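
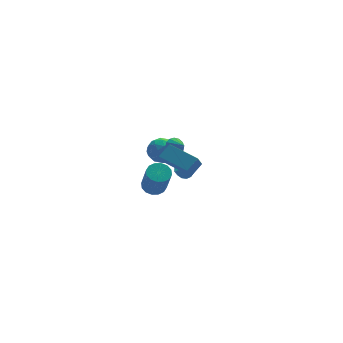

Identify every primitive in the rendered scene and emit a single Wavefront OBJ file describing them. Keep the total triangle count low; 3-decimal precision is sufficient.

v -2.048 -0.481 2.124
v -1.436 -0.361 1.94
v -1.732 -1.279 2.656
v -1.477 -0.187 2.225
v -1.671 -0.092 2.484
v -1.965 -0.101 2.645
v -2.282 -0.212 2.668
v -2.537 -0.394 2.544
v -2.66 -0.6 2.308
v -2.619 -0.774 2.023
v -2.425 -0.869 1.765
v -2.131 -0.86 1.603
v -1.814 -0.75 1.581
v -1.559 -0.567 1.704
v 0.047 4.104 -3.257
v 0.424 3.885 -2.646
v -0.767 3.576 -2.943
v 0.249 4.216 -2.543
v 0.02 4.517 -2.631
v -0.201 4.707 -2.887
v -0.356 4.736 -3.242
v -0.403 4.595 -3.601
v -0.329 4.323 -3.867
v -0.155 3.992 -3.97
v 0.074 3.691 -3.882
v 0.296 3.5 -3.626
v 0.451 3.472 -3.272
v 0.498 3.613 -2.913
v -2.408 -4.589 2.306
v -2.847 -5.151 3.207
v -3.561 -2.999 2.735
v -4 -3.561 3.637
v -1.64 -4.199 2.923
v -2.079 -4.761 3.825
v -2.793 -2.609 3.353
v -3.232 -3.171 4.254
v -3.478 -0.945 -0.655
v -2.791 -1.229 -0.812
v -2.815 -2.299 1.018
v -3.502 -2.015 1.175
v -2.721 -0.895 -0.616
v -2.745 -1.965 1.214
v -2.853 -0.575 -0.431
v -2.878 -1.645 1.4
v -3.153 -0.354 -0.305
v -3.178 -1.423 1.525
v -3.541 -0.291 -0.274
v -3.565 -1.361 1.557
v -3.911 -0.403 -0.344
v -3.935 -1.473 1.486
v -4.165 -0.661 -0.498
v -4.189 -1.731 1.332
v -4.235 -0.995 -0.694
v -4.259 -2.065 1.136
v -4.102 -1.315 -0.88
v -4.127 -2.385 0.951
v -3.802 -1.537 -1.005
v -3.827 -2.606 0.825
v -3.415 -1.599 -1.037
v -3.439 -2.669 0.794
v -3.045 -1.487 -0.966
v -3.069 -2.557 0.864
v -2.946 2.212 0.173
v -2.355 3.004 0.167
v -1.665 1.256 0.113
v -1.074 2.048 0.107
v -1.588 1.821 0.921
v -2.379 2.411 0.957
v -1.641 1.849 -0.677
v -2.432 2.439 -0.641
v -1.548 2.78 -0.359
v -1.516 2.762 0.629
v -2.504 1.498 -0.349
v -2.472 1.48 0.639
v -2.763 2.692 0.175
v -1.257 1.568 0.105
v -1.559 1.435 0.583
v -1.212 1.9 0.58
v -2.777 2.343 0.64
v -2.43 2.809 0.636
v -1.979 2.114 1.079
v -1.59 1.451 -0.356
v -1.243 1.917 -0.36
v -2.808 2.36 -0.3
v -2.461 2.825 -0.303
v -2.041 2.146 -0.799
v -1.941 3.026 -0.137
v -1.189 2.464 -0.172
v -1.522 2.346 -0.634
v -1.987 2.694 -0.612
v -1.922 3.015 0.443
v -1.169 2.454 0.408
v -1.471 2.32 0.886
v -1.936 2.667 0.908
v -1.448 2.884 0.134
v -2.851 1.806 -0.128
v -2.098 1.245 -0.163
v -2.084 1.593 -0.628
v -2.549 1.94 -0.606
v -2.831 1.796 0.452
v -2.079 1.234 0.417
v -2.033 1.566 0.892
v -2.498 1.914 0.914
v -2.572 1.376 0.146
f 2 1 4
f 2 4 3
f 4 1 5
f 4 5 3
f 5 1 6
f 5 6 3
f 6 1 7
f 6 7 3
f 7 1 8
f 7 8 3
f 8 1 9
f 8 9 3
f 9 1 10
f 9 10 3
f 10 1 11
f 10 11 3
f 11 1 12
f 11 12 3
f 12 1 13
f 12 13 3
f 13 1 14
f 13 14 3
f 14 1 2
f 14 2 3
f 16 15 18
f 16 18 17
f 18 15 19
f 18 19 17
f 19 15 20
f 19 20 17
f 20 15 21
f 20 21 17
f 21 15 22
f 21 22 17
f 22 15 23
f 22 23 17
f 23 15 24
f 23 24 17
f 24 15 25
f 24 25 17
f 25 15 26
f 25 26 17
f 26 15 27
f 26 27 17
f 27 15 28
f 27 28 17
f 28 15 16
f 28 16 17
f 30 32 29
f 33 30 29
f 29 32 31
f 31 33 29
f 30 36 32
f 34 30 33
f 34 36 30
f 32 36 31
f 35 33 31
f 31 36 35
f 35 34 33
f 36 34 35
f 38 37 41
f 38 41 39
f 39 41 42
f 39 42 40
f 41 37 43
f 41 43 42
f 42 43 44
f 42 44 40
f 43 37 45
f 43 45 44
f 44 45 46
f 44 46 40
f 45 37 47
f 45 47 46
f 46 47 48
f 46 48 40
f 47 37 49
f 47 49 48
f 48 49 50
f 48 50 40
f 49 37 51
f 49 51 50
f 50 51 52
f 50 52 40
f 51 37 53
f 51 53 52
f 52 53 54
f 52 54 40
f 53 37 55
f 53 55 54
f 54 55 56
f 54 56 40
f 55 37 57
f 55 57 56
f 56 57 58
f 56 58 40
f 57 37 59
f 57 59 58
f 58 59 60
f 58 60 40
f 59 37 61
f 59 61 60
f 60 61 62
f 60 62 40
f 61 37 38
f 61 38 62
f 62 38 39
f 62 39 40
f 63 100 79
f 100 74 103
f 79 103 68
f 100 103 79
f 63 79 75
f 79 68 80
f 75 80 64
f 79 80 75
f 63 75 84
f 75 64 85
f 84 85 70
f 75 85 84
f 63 84 96
f 84 70 99
f 96 99 73
f 84 99 96
f 63 96 100
f 96 73 104
f 100 104 74
f 96 104 100
f 64 80 91
f 80 68 94
f 91 94 72
f 80 94 91
f 68 103 81
f 103 74 102
f 81 102 67
f 103 102 81
f 74 104 101
f 104 73 97
f 101 97 65
f 104 97 101
f 73 99 98
f 99 70 86
f 98 86 69
f 99 86 98
f 70 85 90
f 85 64 87
f 90 87 71
f 85 87 90
f 66 92 78
f 92 72 93
f 78 93 67
f 92 93 78
f 66 78 76
f 78 67 77
f 76 77 65
f 78 77 76
f 66 76 83
f 76 65 82
f 83 82 69
f 76 82 83
f 66 83 88
f 83 69 89
f 88 89 71
f 83 89 88
f 66 88 92
f 88 71 95
f 92 95 72
f 88 95 92
f 67 93 81
f 93 72 94
f 81 94 68
f 93 94 81
f 65 77 101
f 77 67 102
f 101 102 74
f 77 102 101
f 69 82 98
f 82 65 97
f 98 97 73
f 82 97 98
f 71 89 90
f 89 69 86
f 90 86 70
f 89 86 90
f 72 95 91
f 95 71 87
f 91 87 64
f 95 87 91



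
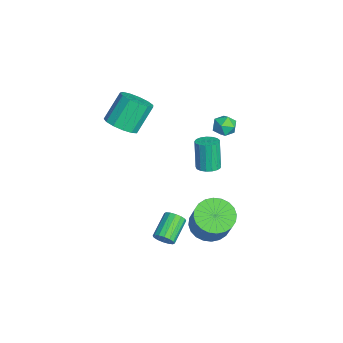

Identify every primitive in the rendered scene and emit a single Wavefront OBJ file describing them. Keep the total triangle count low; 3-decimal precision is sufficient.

v 1.637 1.456 0.32
v 2.203 1.572 0.481
v 1.769 1.56 2.021
v 1.203 1.444 1.86
v 2.086 1.832 0.45
v 1.652 1.82 1.99
v 1.866 2.006 0.389
v 1.432 1.994 1.929
v 1.593 2.054 0.312
v 1.159 2.042 1.852
v 1.331 1.965 0.238
v 0.897 1.953 1.778
v 1.138 1.76 0.182
v 0.704 1.747 1.722
v 1.06 1.484 0.158
v 0.626 1.472 1.698
v 1.114 1.203 0.171
v 0.68 1.19 1.711
v 1.288 0.979 0.218
v 0.854 0.967 1.758
v 1.542 0.865 0.288
v 1.108 0.852 1.828
v 1.817 0.886 0.366
v 1.383 0.874 1.906
v 2.052 1.038 0.434
v 1.617 1.025 1.974
v 2.191 1.285 0.475
v 1.757 1.273 2.015
v 4.286 -0.926 -2.511
v 4.57 -0.923 -2.04
v 3.497 -0.272 -1.398
v 3.214 -0.274 -1.869
v 4.64 -0.68 -2.17
v 3.567 -0.028 -1.527
v 4.616 -0.502 -2.391
v 3.543 0.149 -1.748
v 4.503 -0.438 -2.644
v 3.43 0.214 -2.002
v 4.332 -0.505 -2.862
v 3.259 0.147 -2.22
v 4.149 -0.684 -2.986
v 3.076 -0.033 -2.343
v 4.003 -0.928 -2.982
v 2.93 -0.277 -2.34
v 3.933 -1.172 -2.853
v 2.86 -0.52 -2.21
v 3.957 -1.349 -2.632
v 2.884 -0.698 -1.989
v 4.07 -1.414 -2.378
v 2.997 -0.762 -1.736
v 4.241 -1.347 -2.16
v 3.168 -0.695 -1.518
v 4.424 -1.167 -2.037
v 3.351 -0.516 -1.394
v -1.898 2.832 0.277
v -1.26 3.076 0.25
v -1.6 2.144 1.09
v -0.962 2.388 1.063
v -1.469 2.783 1.295
v -1.653 3.208 0.793
v -1.207 2.012 0.547
v -1.391 2.437 0.045
v -0.833 2.569 0.417
v -0.995 3.045 0.879
v -1.865 2.175 0.461
v -2.027 2.651 0.923
v -1.543 -2.417 1.032
v -0.761 -1.957 1.106
v -1.396 -1.103 2.483
v -2.177 -1.563 2.408
v -1.062 -1.681 0.796
v -1.697 -0.827 2.173
v -1.516 -1.639 0.561
v -2.15 -0.784 1.937
v -1.978 -1.844 0.475
v -2.612 -0.989 1.851
v -2.302 -2.231 0.566
v -2.936 -1.376 1.942
v -2.385 -2.677 0.805
v -3.019 -1.822 2.181
v -2.201 -3.041 1.116
v -2.835 -2.186 2.492
v -1.807 -3.206 1.4
v -2.442 -2.352 2.776
v -1.33 -3.122 1.567
v -1.965 -2.267 2.944
v -0.92 -2.813 1.565
v -1.555 -1.959 2.941
v -0.708 -2.379 1.393
v -1.343 -1.524 2.769
v 3.06 1.369 -2.719
v 3.836 1.748 -3.243
v 4.856 1.869 -1.644
v 4.08 1.491 -1.121
v 3.643 2.077 -3.144
v 4.662 2.198 -1.546
v 3.36 2.298 -2.981
v 4.38 2.419 -1.382
v 3.032 2.377 -2.778
v 4.051 2.498 -1.179
v 2.708 2.304 -2.566
v 3.728 2.425 -0.967
v 2.438 2.087 -2.377
v 3.457 2.209 -0.778
v 2.262 1.762 -2.24
v 3.282 1.883 -0.642
v 2.208 1.377 -2.177
v 3.228 1.498 -0.578
v 2.284 0.991 -2.196
v 3.304 1.112 -0.597
v 2.478 0.662 -2.294
v 3.497 0.783 -0.696
v 2.76 0.441 -2.458
v 3.78 0.562 -0.859
v 3.089 0.362 -2.661
v 4.108 0.483 -1.062
v 3.412 0.435 -2.873
v 4.432 0.556 -1.274
v 3.683 0.651 -3.062
v 4.702 0.773 -1.463
v 3.858 0.977 -3.198
v 4.878 1.098 -1.6
v 3.912 1.362 -3.262
v 4.932 1.483 -1.663
f 2 1 5
f 2 5 3
f 3 5 6
f 3 6 4
f 5 1 7
f 5 7 6
f 6 7 8
f 6 8 4
f 7 1 9
f 7 9 8
f 8 9 10
f 8 10 4
f 9 1 11
f 9 11 10
f 10 11 12
f 10 12 4
f 11 1 13
f 11 13 12
f 12 13 14
f 12 14 4
f 13 1 15
f 13 15 14
f 14 15 16
f 14 16 4
f 15 1 17
f 15 17 16
f 16 17 18
f 16 18 4
f 17 1 19
f 17 19 18
f 18 19 20
f 18 20 4
f 19 1 21
f 19 21 20
f 20 21 22
f 20 22 4
f 21 1 23
f 21 23 22
f 22 23 24
f 22 24 4
f 23 1 25
f 23 25 24
f 24 25 26
f 24 26 4
f 25 1 27
f 25 27 26
f 26 27 28
f 26 28 4
f 27 1 2
f 27 2 28
f 28 2 3
f 28 3 4
f 30 29 33
f 30 33 31
f 31 33 34
f 31 34 32
f 33 29 35
f 33 35 34
f 34 35 36
f 34 36 32
f 35 29 37
f 35 37 36
f 36 37 38
f 36 38 32
f 37 29 39
f 37 39 38
f 38 39 40
f 38 40 32
f 39 29 41
f 39 41 40
f 40 41 42
f 40 42 32
f 41 29 43
f 41 43 42
f 42 43 44
f 42 44 32
f 43 29 45
f 43 45 44
f 44 45 46
f 44 46 32
f 45 29 47
f 45 47 46
f 46 47 48
f 46 48 32
f 47 29 49
f 47 49 48
f 48 49 50
f 48 50 32
f 49 29 51
f 49 51 50
f 50 51 52
f 50 52 32
f 51 29 53
f 51 53 52
f 52 53 54
f 52 54 32
f 53 29 30
f 53 30 54
f 54 30 31
f 54 31 32
f 55 66 60
f 55 60 56
f 55 56 62
f 55 62 65
f 55 65 66
f 56 60 64
f 60 66 59
f 66 65 57
f 65 62 61
f 62 56 63
f 58 64 59
f 58 59 57
f 58 57 61
f 58 61 63
f 58 63 64
f 59 64 60
f 57 59 66
f 61 57 65
f 63 61 62
f 64 63 56
f 68 67 71
f 68 71 69
f 69 71 72
f 69 72 70
f 71 67 73
f 71 73 72
f 72 73 74
f 72 74 70
f 73 67 75
f 73 75 74
f 74 75 76
f 74 76 70
f 75 67 77
f 75 77 76
f 76 77 78
f 76 78 70
f 77 67 79
f 77 79 78
f 78 79 80
f 78 80 70
f 79 67 81
f 79 81 80
f 80 81 82
f 80 82 70
f 81 67 83
f 81 83 82
f 82 83 84
f 82 84 70
f 83 67 85
f 83 85 84
f 84 85 86
f 84 86 70
f 85 67 87
f 85 87 86
f 86 87 88
f 86 88 70
f 87 67 89
f 87 89 88
f 88 89 90
f 88 90 70
f 89 67 68
f 89 68 90
f 90 68 69
f 90 69 70
f 92 91 95
f 92 95 93
f 93 95 96
f 93 96 94
f 95 91 97
f 95 97 96
f 96 97 98
f 96 98 94
f 97 91 99
f 97 99 98
f 98 99 100
f 98 100 94
f 99 91 101
f 99 101 100
f 100 101 102
f 100 102 94
f 101 91 103
f 101 103 102
f 102 103 104
f 102 104 94
f 103 91 105
f 103 105 104
f 104 105 106
f 104 106 94
f 105 91 107
f 105 107 106
f 106 107 108
f 106 108 94
f 107 91 109
f 107 109 108
f 108 109 110
f 108 110 94
f 109 91 111
f 109 111 110
f 110 111 112
f 110 112 94
f 111 91 113
f 111 113 112
f 112 113 114
f 112 114 94
f 113 91 115
f 113 115 114
f 114 115 116
f 114 116 94
f 115 91 117
f 115 117 116
f 116 117 118
f 116 118 94
f 117 91 119
f 117 119 118
f 118 119 120
f 118 120 94
f 119 91 121
f 119 121 120
f 120 121 122
f 120 122 94
f 121 91 123
f 121 123 122
f 122 123 124
f 122 124 94
f 123 91 92
f 123 92 124
f 124 92 93
f 124 93 94



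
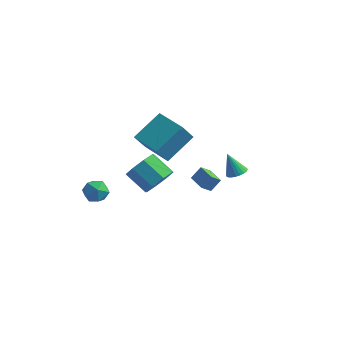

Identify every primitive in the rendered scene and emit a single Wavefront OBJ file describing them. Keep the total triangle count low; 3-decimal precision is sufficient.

v 1.144 0.032 -3.756
v 1.533 0.513 -3.048
v 0.202 0.688 -3.683
v 0.591 1.168 -2.975
v 1.489 0.592 -4.325
v 1.878 1.072 -3.617
v 0.547 1.247 -4.252
v 0.936 1.728 -3.544
v -0.218 -2.553 -1.887
v 0.245 -3.041 -1.054
v -1.08 -2.775 -0.161
v -1.542 -2.287 -0.993
v 0.397 -2.237 -1.07
v -0.928 -1.97 -0.177
v 0.189 -1.617 -1.564
v -1.136 -1.351 -0.67
v -0.258 -1.546 -2.247
v -1.583 -1.28 -1.353
v -0.68 -2.065 -2.719
v -2.005 -1.799 -1.826
v -0.832 -2.87 -2.703
v -2.157 -2.603 -1.81
v -0.624 -3.489 -2.21
v -1.949 -3.223 -1.316
v -0.177 -3.56 -1.527
v -1.502 -3.294 -0.633
v 4.219 -2.209 0.142
v 4.621 -1.768 0.309
v 3.601 -2.131 1.418
v 4.442 -1.636 0.214
v 4.229 -1.59 0.109
v 4.015 -1.64 0.008
v 3.831 -1.775 -0.072
v 3.707 -1.977 -0.12
v 3.66 -2.215 -0.128
v 3.699 -2.451 -0.095
v 3.817 -2.651 -0.025
v 3.995 -2.783 0.069
v 4.208 -2.828 0.175
v 4.423 -2.779 0.276
v 4.606 -2.644 0.356
v 4.73 -2.442 0.404
v 4.777 -2.204 0.412
v 4.738 -1.968 0.378
v -2.78 -0.492 -0.31
v -1.965 1.135 0.908
v -2.458 0.272 -1.547
v -1.643 1.9 -0.33
v -0.957 -1.36 -0.37
v -0.142 0.268 0.847
v -0.635 -0.595 -1.608
v 0.18 1.032 -0.39
v -4.176 -2.873 -2.883
v -3.456 -3.107 -2.471
v -3.944 -3.853 -3.849
v -3.224 -4.087 -3.437
v -3.993 -4.242 -3.081
v -4.137 -3.636 -2.484
v -3.263 -3.324 -3.836
v -3.407 -2.718 -3.239
v -2.892 -3.386 -3.06
v -3.343 -3.953 -2.593
v -4.057 -3.007 -3.727
v -4.508 -3.574 -3.26
f 2 4 1
f 5 2 1
f 1 4 3
f 3 5 1
f 2 8 4
f 6 2 5
f 6 8 2
f 4 8 3
f 7 5 3
f 3 8 7
f 7 6 5
f 8 6 7
f 10 9 13
f 10 13 11
f 11 13 14
f 11 14 12
f 13 9 15
f 13 15 14
f 14 15 16
f 14 16 12
f 15 9 17
f 15 17 16
f 16 17 18
f 16 18 12
f 17 9 19
f 17 19 18
f 18 19 20
f 18 20 12
f 19 9 21
f 19 21 20
f 20 21 22
f 20 22 12
f 21 9 23
f 21 23 22
f 22 23 24
f 22 24 12
f 23 9 25
f 23 25 24
f 24 25 26
f 24 26 12
f 25 9 10
f 25 10 26
f 26 10 11
f 26 11 12
f 28 27 30
f 28 30 29
f 30 27 31
f 30 31 29
f 31 27 32
f 31 32 29
f 32 27 33
f 32 33 29
f 33 27 34
f 33 34 29
f 34 27 35
f 34 35 29
f 35 27 36
f 35 36 29
f 36 27 37
f 36 37 29
f 37 27 38
f 37 38 29
f 38 27 39
f 38 39 29
f 39 27 40
f 39 40 29
f 40 27 41
f 40 41 29
f 41 27 42
f 41 42 29
f 42 27 43
f 42 43 29
f 43 27 44
f 43 44 29
f 44 27 28
f 44 28 29
f 46 48 45
f 49 46 45
f 45 48 47
f 47 49 45
f 46 52 48
f 50 46 49
f 50 52 46
f 48 52 47
f 51 49 47
f 47 52 51
f 51 50 49
f 52 50 51
f 53 64 58
f 53 58 54
f 53 54 60
f 53 60 63
f 53 63 64
f 54 58 62
f 58 64 57
f 64 63 55
f 63 60 59
f 60 54 61
f 56 62 57
f 56 57 55
f 56 55 59
f 56 59 61
f 56 61 62
f 57 62 58
f 55 57 64
f 59 55 63
f 61 59 60
f 62 61 54



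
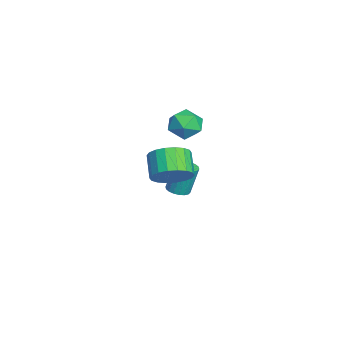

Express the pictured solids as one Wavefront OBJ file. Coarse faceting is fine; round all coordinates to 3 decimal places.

v -3.189 -1.256 1.876
v -2.402 -1.351 1.628
v -3.358 -2.589 1.852
v -2.571 -2.684 1.604
v -2.735 -2.419 2.374
v -2.63 -1.595 2.389
v -3.13 -2.345 1.091
v -3.025 -1.521 1.106
v -2.365 -2.025 1.143
v -2.121 -2.07 1.936
v -3.639 -1.87 1.544
v -3.395 -1.915 2.337
v -2.028 -2.3 -1.596
v -1.572 -2.055 -1.64
v -1.635 -1.694 -0.289
v -2.092 -1.94 -0.244
v -1.725 -1.889 -1.691
v -1.788 -1.528 -0.34
v -1.938 -1.805 -1.724
v -2.001 -1.444 -0.373
v -2.169 -1.818 -1.731
v -2.232 -1.457 -0.38
v -2.372 -1.927 -1.711
v -2.435 -1.567 -0.36
v -2.507 -2.11 -1.669
v -2.57 -1.75 -0.317
v -2.547 -2.331 -1.612
v -2.61 -1.97 -0.26
v -2.485 -2.546 -1.551
v -2.548 -2.185 -0.2
v -2.332 -2.712 -1.5
v -2.395 -2.351 -0.149
v -2.119 -2.796 -1.467
v -2.182 -2.435 -0.116
v -1.888 -2.783 -1.46
v -1.951 -2.422 -0.109
v -1.685 -2.673 -1.48
v -1.748 -2.313 -0.129
v -1.55 -2.49 -1.523
v -1.613 -2.13 -0.171
v -1.51 -2.27 -1.58
v -1.573 -1.909 -0.228
v 2.396 -2.679 1.85
v 2.78 -2.143 2.386
v 1.888 -2.225 3.107
v 1.504 -2.761 2.57
v 2.58 -1.911 2.164
v 1.688 -1.993 2.885
v 2.343 -1.831 1.88
v 1.451 -1.913 2.601
v 2.117 -1.919 1.59
v 1.225 -2.001 2.311
v 1.946 -2.158 1.352
v 1.054 -2.24 2.072
v 1.864 -2.499 1.211
v 0.972 -2.582 1.932
v 1.888 -2.877 1.198
v 0.995 -2.959 1.919
v 2.012 -3.215 1.313
v 1.12 -3.297 2.034
v 2.212 -3.447 1.535
v 1.32 -3.529 2.256
v 2.449 -3.527 1.819
v 1.557 -3.609 2.54
v 2.675 -3.439 2.109
v 1.783 -3.521 2.83
v 2.846 -3.2 2.348
v 1.954 -3.282 3.068
v 2.928 -2.858 2.488
v 2.036 -2.941 3.209
v 2.905 -2.481 2.501
v 2.012 -2.563 3.222
f 1 12 6
f 1 6 2
f 1 2 8
f 1 8 11
f 1 11 12
f 2 6 10
f 6 12 5
f 12 11 3
f 11 8 7
f 8 2 9
f 4 10 5
f 4 5 3
f 4 3 7
f 4 7 9
f 4 9 10
f 5 10 6
f 3 5 12
f 7 3 11
f 9 7 8
f 10 9 2
f 14 13 17
f 14 17 15
f 15 17 18
f 15 18 16
f 17 13 19
f 17 19 18
f 18 19 20
f 18 20 16
f 19 13 21
f 19 21 20
f 20 21 22
f 20 22 16
f 21 13 23
f 21 23 22
f 22 23 24
f 22 24 16
f 23 13 25
f 23 25 24
f 24 25 26
f 24 26 16
f 25 13 27
f 25 27 26
f 26 27 28
f 26 28 16
f 27 13 29
f 27 29 28
f 28 29 30
f 28 30 16
f 29 13 31
f 29 31 30
f 30 31 32
f 30 32 16
f 31 13 33
f 31 33 32
f 32 33 34
f 32 34 16
f 33 13 35
f 33 35 34
f 34 35 36
f 34 36 16
f 35 13 37
f 35 37 36
f 36 37 38
f 36 38 16
f 37 13 39
f 37 39 38
f 38 39 40
f 38 40 16
f 39 13 41
f 39 41 40
f 40 41 42
f 40 42 16
f 41 13 14
f 41 14 42
f 42 14 15
f 42 15 16
f 44 43 47
f 44 47 45
f 45 47 48
f 45 48 46
f 47 43 49
f 47 49 48
f 48 49 50
f 48 50 46
f 49 43 51
f 49 51 50
f 50 51 52
f 50 52 46
f 51 43 53
f 51 53 52
f 52 53 54
f 52 54 46
f 53 43 55
f 53 55 54
f 54 55 56
f 54 56 46
f 55 43 57
f 55 57 56
f 56 57 58
f 56 58 46
f 57 43 59
f 57 59 58
f 58 59 60
f 58 60 46
f 59 43 61
f 59 61 60
f 60 61 62
f 60 62 46
f 61 43 63
f 61 63 62
f 62 63 64
f 62 64 46
f 63 43 65
f 63 65 64
f 64 65 66
f 64 66 46
f 65 43 67
f 65 67 66
f 66 67 68
f 66 68 46
f 67 43 69
f 67 69 68
f 68 69 70
f 68 70 46
f 69 43 71
f 69 71 70
f 70 71 72
f 70 72 46
f 71 43 44
f 71 44 72
f 72 44 45
f 72 45 46



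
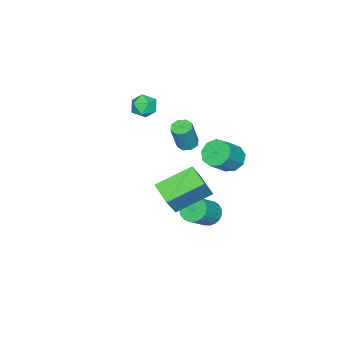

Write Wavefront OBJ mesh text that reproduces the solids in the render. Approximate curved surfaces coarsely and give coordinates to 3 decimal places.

v -2.75 -1.277 -1.266
v -2.166 -1.22 -1.467
v -1.586 -1.267 0.205
v -2.17 -1.323 0.406
v -2.371 -0.8 -1.384
v -1.791 -0.847 0.288
v -2.798 -0.659 -1.232
v -2.218 -0.706 0.44
v -3.197 -0.88 -1.1
v -2.617 -0.927 0.572
v -3.334 -1.333 -1.065
v -2.754 -1.38 0.607
v -3.129 -1.753 -1.148
v -2.549 -1.8 0.524
v -2.702 -1.894 -1.3
v -2.122 -1.941 0.372
v -2.303 -1.673 -1.432
v -1.723 -1.72 0.24
v 0.011 1.726 -3.975
v 0.539 1.806 -4.57
v 1.838 1.634 -3.44
v 1.309 1.554 -2.845
v 0.496 2.121 -4.473
v 1.795 1.949 -3.343
v 0.37 2.368 -4.29
v 1.668 2.196 -3.16
v 0.181 2.504 -4.052
v 1.479 2.332 -2.922
v -0.038 2.505 -3.801
v 1.261 2.333 -2.671
v -0.248 2.372 -3.58
v 1.051 2.2 -2.45
v -0.413 2.127 -3.427
v 0.886 1.955 -2.297
v -0.505 1.812 -3.369
v 0.794 1.641 -2.239
v -0.508 1.483 -3.416
v 0.791 1.311 -2.286
v -0.421 1.196 -3.56
v 0.878 1.024 -2.43
v -0.26 1 -3.775
v 1.039 0.828 -2.645
v -0.051 0.93 -4.025
v 1.247 0.758 -2.895
v 0.167 0.997 -4.266
v 1.466 0.825 -3.136
v 0.359 1.191 -4.457
v 1.658 1.019 -3.327
v 0.491 1.477 -4.565
v 1.789 1.305 -3.434
v 3.192 0.966 -0.65
v 1.669 2.245 0.291
v 3.823 2.063 -1.119
v 2.301 3.342 -0.179
v 4.159 1.038 0.819
v 2.637 2.317 1.759
v 4.791 2.135 0.349
v 3.268 3.414 1.29
v -3.377 1.071 -1.983
v -2.75 1.103 -2.642
v -1.555 0.86 -1.515
v -2.183 0.829 -0.857
v -2.849 1.674 -2.414
v -1.654 1.431 -1.288
v -3.195 1.963 -1.985
v -2 1.72 -0.858
v -3.626 1.835 -1.555
v -2.431 1.592 -0.428
v -3.941 1.35 -1.325
v -2.746 1.107 -0.199
v -3.992 0.734 -1.404
v -2.798 0.491 -0.277
v -3.756 0.277 -1.753
v -2.561 0.034 -0.626
v -3.342 0.191 -2.21
v -2.148 -0.052 -1.084
v -2.945 0.517 -2.561
v -1.75 0.274 -1.435
v -0.436 -2.28 2.994
v -0.022 -2.43 2.302
v -1.418 -3.07 2.578
v -1.004 -3.22 1.886
v -0.729 -3.513 2.6
v -0.122 -3.025 2.858
v -1.318 -2.475 2.022
v -0.711 -1.987 2.28
v -0.567 -2.551 1.702
v -0.203 -3.192 2.059
v -1.237 -2.308 2.821
v -0.873 -2.949 3.178
f 2 1 5
f 2 5 3
f 3 5 6
f 3 6 4
f 5 1 7
f 5 7 6
f 6 7 8
f 6 8 4
f 7 1 9
f 7 9 8
f 8 9 10
f 8 10 4
f 9 1 11
f 9 11 10
f 10 11 12
f 10 12 4
f 11 1 13
f 11 13 12
f 12 13 14
f 12 14 4
f 13 1 15
f 13 15 14
f 14 15 16
f 14 16 4
f 15 1 17
f 15 17 16
f 16 17 18
f 16 18 4
f 17 1 2
f 17 2 18
f 18 2 3
f 18 3 4
f 20 19 23
f 20 23 21
f 21 23 24
f 21 24 22
f 23 19 25
f 23 25 24
f 24 25 26
f 24 26 22
f 25 19 27
f 25 27 26
f 26 27 28
f 26 28 22
f 27 19 29
f 27 29 28
f 28 29 30
f 28 30 22
f 29 19 31
f 29 31 30
f 30 31 32
f 30 32 22
f 31 19 33
f 31 33 32
f 32 33 34
f 32 34 22
f 33 19 35
f 33 35 34
f 34 35 36
f 34 36 22
f 35 19 37
f 35 37 36
f 36 37 38
f 36 38 22
f 37 19 39
f 37 39 38
f 38 39 40
f 38 40 22
f 39 19 41
f 39 41 40
f 40 41 42
f 40 42 22
f 41 19 43
f 41 43 42
f 42 43 44
f 42 44 22
f 43 19 45
f 43 45 44
f 44 45 46
f 44 46 22
f 45 19 47
f 45 47 46
f 46 47 48
f 46 48 22
f 47 19 49
f 47 49 48
f 48 49 50
f 48 50 22
f 49 19 20
f 49 20 50
f 50 20 21
f 50 21 22
f 52 54 51
f 55 52 51
f 51 54 53
f 53 55 51
f 52 58 54
f 56 52 55
f 56 58 52
f 54 58 53
f 57 55 53
f 53 58 57
f 57 56 55
f 58 56 57
f 60 59 63
f 60 63 61
f 61 63 64
f 61 64 62
f 63 59 65
f 63 65 64
f 64 65 66
f 64 66 62
f 65 59 67
f 65 67 66
f 66 67 68
f 66 68 62
f 67 59 69
f 67 69 68
f 68 69 70
f 68 70 62
f 69 59 71
f 69 71 70
f 70 71 72
f 70 72 62
f 71 59 73
f 71 73 72
f 72 73 74
f 72 74 62
f 73 59 75
f 73 75 74
f 74 75 76
f 74 76 62
f 75 59 77
f 75 77 76
f 76 77 78
f 76 78 62
f 77 59 60
f 77 60 78
f 78 60 61
f 78 61 62
f 79 90 84
f 79 84 80
f 79 80 86
f 79 86 89
f 79 89 90
f 80 84 88
f 84 90 83
f 90 89 81
f 89 86 85
f 86 80 87
f 82 88 83
f 82 83 81
f 82 81 85
f 82 85 87
f 82 87 88
f 83 88 84
f 81 83 90
f 85 81 89
f 87 85 86
f 88 87 80



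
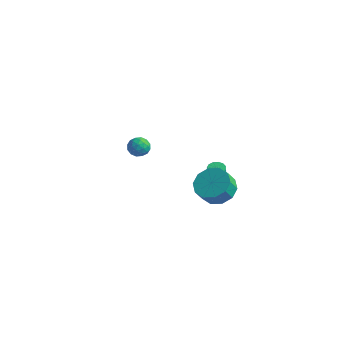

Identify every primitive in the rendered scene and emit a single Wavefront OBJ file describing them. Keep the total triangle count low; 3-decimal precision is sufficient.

v 3.656 -1.677 2.98
v 4.653 -1.361 3.287
v 4.561 -1.927 4.168
v 3.564 -2.243 3.86
v 4.21 -0.915 3.528
v 4.117 -1.48 4.408
v 3.555 -0.759 3.559
v 3.463 -1.324 4.439
v 2.939 -0.955 3.369
v 2.846 -1.52 4.249
v 2.597 -1.426 3.03
v 2.504 -1.991 3.91
v 2.659 -1.993 2.672
v 2.567 -2.559 3.553
v 3.103 -2.44 2.432
v 3.01 -3.005 3.312
v 3.757 -2.596 2.401
v 3.665 -3.161 3.281
v 4.374 -2.4 2.591
v 4.281 -2.965 3.471
v 4.716 -1.929 2.93
v 4.623 -2.494 3.81
v -4.596 1.164 1.21
v -4.384 1.473 0.589
v -3.536 1.367 1.671
v -3.324 1.676 1.05
v -3.818 2.004 1.469
v -4.473 1.878 1.184
v -3.447 0.962 1.076
v -4.102 0.836 0.791
v -3.675 1.348 0.506
v -3.904 1.992 0.749
v -4.016 0.848 1.511
v -4.245 1.492 1.754
v -4.583 1.301 0.859
v -3.337 1.539 1.401
v -3.627 1.732 1.648
v -3.503 1.914 1.282
v -4.635 1.539 1.209
v -4.511 1.721 0.844
v -4.178 2.033 1.361
v -3.409 1.119 1.416
v -3.285 1.301 1.051
v -4.417 0.926 0.978
v -4.293 1.108 0.612
v -3.742 0.807 0.899
v -4.042 1.409 0.445
v -3.419 1.528 0.716
v -3.491 1.108 0.731
v -3.876 1.035 0.564
v -4.176 1.788 0.588
v -3.553 1.907 0.859
v -3.843 2.1 1.105
v -4.228 2.026 0.938
v -3.759 1.714 0.539
v -4.367 0.933 1.401
v -3.744 1.052 1.672
v -3.692 0.814 1.322
v -4.077 0.74 1.155
v -4.501 1.312 1.544
v -3.878 1.431 1.815
v -4.044 1.805 1.696
v -4.429 1.732 1.529
v -4.161 1.126 1.721
v 2.309 0.224 1.695
v 2.645 -0.177 1.611
v 2.728 -0.404 3.02
v 2.391 -0.004 3.105
v 2.812 0.069 1.641
v 2.895 -0.159 3.05
v 2.82 0.364 1.688
v 2.903 0.136 3.097
v 2.665 0.614 1.737
v 2.748 0.386 3.147
v 2.397 0.74 1.774
v 2.48 0.513 3.183
v 2.101 0.703 1.785
v 2.183 0.475 3.194
v 1.871 0.513 1.768
v 1.953 0.286 3.177
v 1.78 0.232 1.728
v 1.862 0.004 3.137
v 1.857 -0.052 1.677
v 1.939 -0.28 3.087
v 2.077 -0.249 1.633
v 2.16 -0.476 3.042
v 2.371 -0.295 1.608
v 2.454 -0.523 3.017
f 2 1 5
f 2 5 3
f 3 5 6
f 3 6 4
f 5 1 7
f 5 7 6
f 6 7 8
f 6 8 4
f 7 1 9
f 7 9 8
f 8 9 10
f 8 10 4
f 9 1 11
f 9 11 10
f 10 11 12
f 10 12 4
f 11 1 13
f 11 13 12
f 12 13 14
f 12 14 4
f 13 1 15
f 13 15 14
f 14 15 16
f 14 16 4
f 15 1 17
f 15 17 16
f 16 17 18
f 16 18 4
f 17 1 19
f 17 19 18
f 18 19 20
f 18 20 4
f 19 1 21
f 19 21 20
f 20 21 22
f 20 22 4
f 21 1 2
f 21 2 22
f 22 2 3
f 22 3 4
f 23 60 39
f 60 34 63
f 39 63 28
f 60 63 39
f 23 39 35
f 39 28 40
f 35 40 24
f 39 40 35
f 23 35 44
f 35 24 45
f 44 45 30
f 35 45 44
f 23 44 56
f 44 30 59
f 56 59 33
f 44 59 56
f 23 56 60
f 56 33 64
f 60 64 34
f 56 64 60
f 24 40 51
f 40 28 54
f 51 54 32
f 40 54 51
f 28 63 41
f 63 34 62
f 41 62 27
f 63 62 41
f 34 64 61
f 64 33 57
f 61 57 25
f 64 57 61
f 33 59 58
f 59 30 46
f 58 46 29
f 59 46 58
f 30 45 50
f 45 24 47
f 50 47 31
f 45 47 50
f 26 52 38
f 52 32 53
f 38 53 27
f 52 53 38
f 26 38 36
f 38 27 37
f 36 37 25
f 38 37 36
f 26 36 43
f 36 25 42
f 43 42 29
f 36 42 43
f 26 43 48
f 43 29 49
f 48 49 31
f 43 49 48
f 26 48 52
f 48 31 55
f 52 55 32
f 48 55 52
f 27 53 41
f 53 32 54
f 41 54 28
f 53 54 41
f 25 37 61
f 37 27 62
f 61 62 34
f 37 62 61
f 29 42 58
f 42 25 57
f 58 57 33
f 42 57 58
f 31 49 50
f 49 29 46
f 50 46 30
f 49 46 50
f 32 55 51
f 55 31 47
f 51 47 24
f 55 47 51
f 66 65 69
f 66 69 67
f 67 69 70
f 67 70 68
f 69 65 71
f 69 71 70
f 70 71 72
f 70 72 68
f 71 65 73
f 71 73 72
f 72 73 74
f 72 74 68
f 73 65 75
f 73 75 74
f 74 75 76
f 74 76 68
f 75 65 77
f 75 77 76
f 76 77 78
f 76 78 68
f 77 65 79
f 77 79 78
f 78 79 80
f 78 80 68
f 79 65 81
f 79 81 80
f 80 81 82
f 80 82 68
f 81 65 83
f 81 83 82
f 82 83 84
f 82 84 68
f 83 65 85
f 83 85 84
f 84 85 86
f 84 86 68
f 85 65 87
f 85 87 86
f 86 87 88
f 86 88 68
f 87 65 66
f 87 66 88
f 88 66 67
f 88 67 68



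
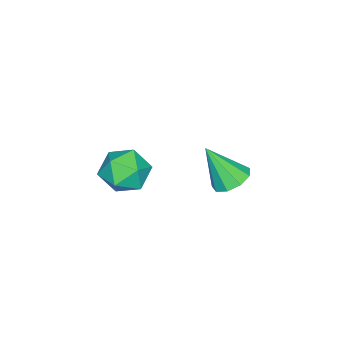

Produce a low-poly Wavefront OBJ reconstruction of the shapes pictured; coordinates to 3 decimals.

v -3.496 -2.217 0.134
v -3.056 -1.804 -0.621
v -2.124 -2.316 0.881
v -1.684 -1.903 0.126
v -2.287 -1.385 0.676
v -3.135 -1.324 0.215
v -2.045 -2.796 0.045
v -2.893 -2.735 -0.416
v -2.159 -2.162 -0.676
v -2.308 -1.289 -0.286
v -2.872 -2.831 0.546
v -3.021 -1.958 0.936
v -2.398 1.967 1.62
v -1.722 2.182 1.63
v -2.162 1.153 3
v -2.002 2.501 1.866
v -2.467 2.57 1.987
v -2.9 2.357 1.936
v -3.099 1.961 1.736
v -2.97 1.568 1.483
v -2.573 1.361 1.293
v -2.095 1.438 1.256
v -1.759 1.762 1.389
f 1 12 6
f 1 6 2
f 1 2 8
f 1 8 11
f 1 11 12
f 2 6 10
f 6 12 5
f 12 11 3
f 11 8 7
f 8 2 9
f 4 10 5
f 4 5 3
f 4 3 7
f 4 7 9
f 4 9 10
f 5 10 6
f 3 5 12
f 7 3 11
f 9 7 8
f 10 9 2
f 14 13 16
f 14 16 15
f 16 13 17
f 16 17 15
f 17 13 18
f 17 18 15
f 18 13 19
f 18 19 15
f 19 13 20
f 19 20 15
f 20 13 21
f 20 21 15
f 21 13 22
f 21 22 15
f 22 13 23
f 22 23 15
f 23 13 14
f 23 14 15



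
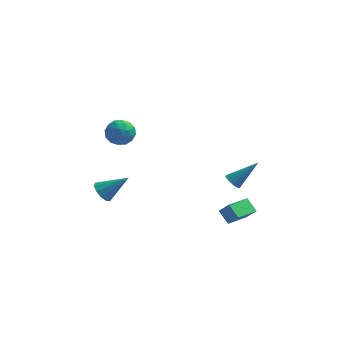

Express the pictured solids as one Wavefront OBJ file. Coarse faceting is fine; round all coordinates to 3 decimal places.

v 2.782 -1.967 -4.405
v 2.237 -1.448 -3.841
v 3.604 -0.724 -4.754
v 3.059 -0.206 -4.19
v 3.321 -2.134 -3.73
v 2.776 -1.616 -3.166
v 4.143 -0.892 -4.079
v 3.598 -0.373 -3.515
v -3.67 -2.521 -2.147
v -3.27 -2.365 -2.687
v -2.35 -2.259 -1.093
v -3.452 -2.005 -2.549
v -3.717 -1.842 -2.257
v -3.964 -1.938 -1.924
v -4.099 -2.258 -1.675
v -4.07 -2.678 -1.607
v -3.888 -3.038 -1.745
v -3.623 -3.201 -2.037
v -3.376 -3.104 -2.37
v -3.241 -2.785 -2.619
v 2.756 0.198 -2.7
v 3.105 0.294 -3.1
v 4.024 0.762 -1.46
v 2.979 0.518 -3.073
v 2.802 0.669 -2.961
v 2.614 0.712 -2.788
v 2.459 0.637 -2.595
v 2.372 0.462 -2.427
v 2.373 0.226 -2.32
v 2.462 -0.016 -2.301
v 2.618 -0.209 -2.373
v 2.806 -0.309 -2.52
v 2.982 -0.292 -2.708
v 3.107 -0.163 -2.894
v 3.152 0.048 -3.036
v -3.006 -2.825 2.585
v -2.546 -2.466 3.177
v -2.574 -4.034 2.983
v -2.114 -3.675 3.575
v -2.943 -3.667 3.631
v -3.21 -2.92 3.385
v -1.91 -3.58 2.775
v -2.177 -2.833 2.529
v -1.869 -2.932 3.294
v -2.507 -2.987 3.823
v -2.613 -3.513 2.337
v -3.251 -3.568 2.866
v -2.814 -2.54 2.846
v -2.306 -3.96 3.314
v -2.793 -3.956 3.347
v -2.523 -3.745 3.695
v -3.204 -2.806 2.969
v -2.934 -2.595 3.316
v -3.167 -3.301 3.583
v -2.186 -3.905 2.844
v -1.916 -3.694 3.191
v -2.597 -2.755 2.465
v -2.327 -2.544 2.813
v -1.953 -3.199 2.577
v -2.146 -2.603 3.262
v -1.892 -3.313 3.496
v -1.772 -3.257 3.026
v -1.929 -2.818 2.882
v -2.521 -2.634 3.573
v -2.267 -3.345 3.807
v -2.754 -3.34 3.841
v -2.911 -2.901 3.696
v -2.123 -2.908 3.642
v -2.853 -3.155 2.353
v -2.599 -3.866 2.587
v -2.209 -3.599 2.464
v -2.366 -3.16 2.319
v -3.228 -3.187 2.664
v -2.974 -3.897 2.898
v -3.191 -3.682 3.278
v -3.348 -3.243 3.134
v -2.997 -3.592 2.518
f 2 4 1
f 5 2 1
f 1 4 3
f 3 5 1
f 2 8 4
f 6 2 5
f 6 8 2
f 4 8 3
f 7 5 3
f 3 8 7
f 7 6 5
f 8 6 7
f 10 9 12
f 10 12 11
f 12 9 13
f 12 13 11
f 13 9 14
f 13 14 11
f 14 9 15
f 14 15 11
f 15 9 16
f 15 16 11
f 16 9 17
f 16 17 11
f 17 9 18
f 17 18 11
f 18 9 19
f 18 19 11
f 19 9 20
f 19 20 11
f 20 9 10
f 20 10 11
f 22 21 24
f 22 24 23
f 24 21 25
f 24 25 23
f 25 21 26
f 25 26 23
f 26 21 27
f 26 27 23
f 27 21 28
f 27 28 23
f 28 21 29
f 28 29 23
f 29 21 30
f 29 30 23
f 30 21 31
f 30 31 23
f 31 21 32
f 31 32 23
f 32 21 33
f 32 33 23
f 33 21 34
f 33 34 23
f 34 21 35
f 34 35 23
f 35 21 22
f 35 22 23
f 36 73 52
f 73 47 76
f 52 76 41
f 73 76 52
f 36 52 48
f 52 41 53
f 48 53 37
f 52 53 48
f 36 48 57
f 48 37 58
f 57 58 43
f 48 58 57
f 36 57 69
f 57 43 72
f 69 72 46
f 57 72 69
f 36 69 73
f 69 46 77
f 73 77 47
f 69 77 73
f 37 53 64
f 53 41 67
f 64 67 45
f 53 67 64
f 41 76 54
f 76 47 75
f 54 75 40
f 76 75 54
f 47 77 74
f 77 46 70
f 74 70 38
f 77 70 74
f 46 72 71
f 72 43 59
f 71 59 42
f 72 59 71
f 43 58 63
f 58 37 60
f 63 60 44
f 58 60 63
f 39 65 51
f 65 45 66
f 51 66 40
f 65 66 51
f 39 51 49
f 51 40 50
f 49 50 38
f 51 50 49
f 39 49 56
f 49 38 55
f 56 55 42
f 49 55 56
f 39 56 61
f 56 42 62
f 61 62 44
f 56 62 61
f 39 61 65
f 61 44 68
f 65 68 45
f 61 68 65
f 40 66 54
f 66 45 67
f 54 67 41
f 66 67 54
f 38 50 74
f 50 40 75
f 74 75 47
f 50 75 74
f 42 55 71
f 55 38 70
f 71 70 46
f 55 70 71
f 44 62 63
f 62 42 59
f 63 59 43
f 62 59 63
f 45 68 64
f 68 44 60
f 64 60 37
f 68 60 64



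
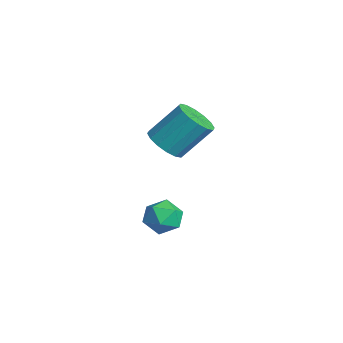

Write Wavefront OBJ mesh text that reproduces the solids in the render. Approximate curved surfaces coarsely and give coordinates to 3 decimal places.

v 2.693 -1.808 -3.117
v 3.505 -1.294 -2.883
v 3.535 -3.166 -3.057
v 4.347 -2.652 -2.823
v 3.604 -2.725 -2.175
v 3.084 -1.886 -2.212
v 3.956 -2.574 -3.728
v 3.436 -1.735 -3.765
v 4.285 -1.768 -3.261
v 4.068 -1.861 -2.301
v 2.972 -2.599 -3.639
v 2.755 -2.692 -2.679
v 2.972 -1.915 1.208
v 3.92 -2.211 1.323
v 4.157 -0.86 2.847
v 3.208 -0.565 2.732
v 3.941 -1.825 0.978
v 4.177 -0.475 2.502
v 3.702 -1.464 0.695
v 3.938 -0.113 2.219
v 3.267 -1.223 0.549
v 3.503 0.127 2.073
v 2.753 -1.168 0.58
v 2.99 0.182 2.104
v 2.298 -1.313 0.779
v 2.534 0.037 2.303
v 2.023 -1.62 1.093
v 2.26 -0.269 2.617
v 2.003 -2.005 1.438
v 2.239 -0.655 2.962
v 2.242 -2.367 1.721
v 2.478 -1.016 3.245
v 2.677 -2.607 1.867
v 2.913 -1.257 3.391
v 3.19 -2.662 1.836
v 3.427 -1.312 3.36
v 3.646 -2.517 1.637
v 3.882 -1.167 3.161
f 1 12 6
f 1 6 2
f 1 2 8
f 1 8 11
f 1 11 12
f 2 6 10
f 6 12 5
f 12 11 3
f 11 8 7
f 8 2 9
f 4 10 5
f 4 5 3
f 4 3 7
f 4 7 9
f 4 9 10
f 5 10 6
f 3 5 12
f 7 3 11
f 9 7 8
f 10 9 2
f 14 13 17
f 14 17 15
f 15 17 18
f 15 18 16
f 17 13 19
f 17 19 18
f 18 19 20
f 18 20 16
f 19 13 21
f 19 21 20
f 20 21 22
f 20 22 16
f 21 13 23
f 21 23 22
f 22 23 24
f 22 24 16
f 23 13 25
f 23 25 24
f 24 25 26
f 24 26 16
f 25 13 27
f 25 27 26
f 26 27 28
f 26 28 16
f 27 13 29
f 27 29 28
f 28 29 30
f 28 30 16
f 29 13 31
f 29 31 30
f 30 31 32
f 30 32 16
f 31 13 33
f 31 33 32
f 32 33 34
f 32 34 16
f 33 13 35
f 33 35 34
f 34 35 36
f 34 36 16
f 35 13 37
f 35 37 36
f 36 37 38
f 36 38 16
f 37 13 14
f 37 14 38
f 38 14 15
f 38 15 16



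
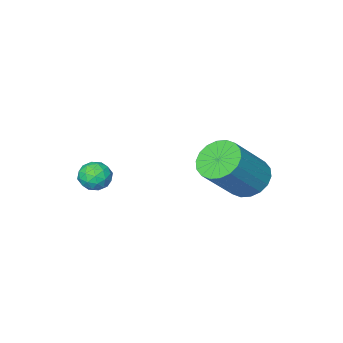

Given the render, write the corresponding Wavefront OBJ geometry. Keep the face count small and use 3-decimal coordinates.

v 1.654 -2.624 -2.9
v 2.261 -2.924 -2.996
v 1.519 -3.196 -1.964
v 2.126 -3.496 -2.06
v 2.094 -2.831 -1.907
v 2.178 -2.477 -2.486
v 1.602 -3.643 -2.474
v 1.686 -3.289 -3.053
v 2.228 -3.554 -2.733
v 2.533 -3.052 -2.383
v 1.247 -3.068 -2.577
v 1.552 -2.566 -2.227
v 1.969 -2.724 -3.031
v 1.811 -3.396 -1.929
v 1.792 -3.005 -1.84
v 2.149 -3.181 -1.896
v 1.921 -2.461 -2.731
v 2.277 -2.638 -2.787
v 2.179 -2.583 -2.147
v 1.503 -3.482 -2.173
v 1.859 -3.659 -2.229
v 1.631 -2.939 -3.064
v 1.988 -3.115 -3.12
v 1.601 -3.537 -2.813
v 2.307 -3.271 -2.932
v 2.227 -3.607 -2.381
v 1.92 -3.693 -2.625
v 1.969 -3.485 -2.965
v 2.486 -2.976 -2.726
v 2.406 -3.312 -2.176
v 2.388 -2.92 -2.086
v 2.437 -2.713 -2.426
v 2.467 -3.346 -2.571
v 1.374 -2.808 -2.784
v 1.294 -3.144 -2.234
v 1.343 -3.407 -2.534
v 1.392 -3.2 -2.874
v 1.553 -2.513 -2.579
v 1.473 -2.849 -2.028
v 1.811 -2.635 -1.995
v 1.86 -2.427 -2.335
v 1.313 -2.774 -2.389
v -2.808 -0.083 -2.807
v -2.122 -0.153 -3.446
v -0.626 -0.027 -1.852
v -1.312 0.043 -1.213
v -2.184 0.26 -3.42
v -0.687 0.386 -1.826
v -2.369 0.605 -3.273
v -0.873 0.731 -1.68
v -2.641 0.814 -3.034
v -1.145 0.94 -1.44
v -2.947 0.845 -2.75
v -1.45 0.971 -1.156
v -3.225 0.693 -2.477
v -1.728 0.818 -0.883
v -3.42 0.386 -2.269
v -1.924 0.512 -0.676
v -3.494 -0.013 -2.168
v -1.998 0.113 -0.574
v -3.433 -0.426 -2.194
v -1.936 -0.3 -0.6
v -3.247 -0.771 -2.34
v -1.751 -0.645 -0.747
v -2.975 -0.98 -2.58
v -1.479 -0.854 -0.986
v -2.67 -1.011 -2.864
v -1.173 -0.885 -1.27
v -2.392 -0.858 -3.137
v -0.895 -0.733 -1.543
v -2.196 -0.552 -3.344
v -0.7 -0.426 -1.751
f 1 38 17
f 38 12 41
f 17 41 6
f 38 41 17
f 1 17 13
f 17 6 18
f 13 18 2
f 17 18 13
f 1 13 22
f 13 2 23
f 22 23 8
f 13 23 22
f 1 22 34
f 22 8 37
f 34 37 11
f 22 37 34
f 1 34 38
f 34 11 42
f 38 42 12
f 34 42 38
f 2 18 29
f 18 6 32
f 29 32 10
f 18 32 29
f 6 41 19
f 41 12 40
f 19 40 5
f 41 40 19
f 12 42 39
f 42 11 35
f 39 35 3
f 42 35 39
f 11 37 36
f 37 8 24
f 36 24 7
f 37 24 36
f 8 23 28
f 23 2 25
f 28 25 9
f 23 25 28
f 4 30 16
f 30 10 31
f 16 31 5
f 30 31 16
f 4 16 14
f 16 5 15
f 14 15 3
f 16 15 14
f 4 14 21
f 14 3 20
f 21 20 7
f 14 20 21
f 4 21 26
f 21 7 27
f 26 27 9
f 21 27 26
f 4 26 30
f 26 9 33
f 30 33 10
f 26 33 30
f 5 31 19
f 31 10 32
f 19 32 6
f 31 32 19
f 3 15 39
f 15 5 40
f 39 40 12
f 15 40 39
f 7 20 36
f 20 3 35
f 36 35 11
f 20 35 36
f 9 27 28
f 27 7 24
f 28 24 8
f 27 24 28
f 10 33 29
f 33 9 25
f 29 25 2
f 33 25 29
f 44 43 47
f 44 47 45
f 45 47 48
f 45 48 46
f 47 43 49
f 47 49 48
f 48 49 50
f 48 50 46
f 49 43 51
f 49 51 50
f 50 51 52
f 50 52 46
f 51 43 53
f 51 53 52
f 52 53 54
f 52 54 46
f 53 43 55
f 53 55 54
f 54 55 56
f 54 56 46
f 55 43 57
f 55 57 56
f 56 57 58
f 56 58 46
f 57 43 59
f 57 59 58
f 58 59 60
f 58 60 46
f 59 43 61
f 59 61 60
f 60 61 62
f 60 62 46
f 61 43 63
f 61 63 62
f 62 63 64
f 62 64 46
f 63 43 65
f 63 65 64
f 64 65 66
f 64 66 46
f 65 43 67
f 65 67 66
f 66 67 68
f 66 68 46
f 67 43 69
f 67 69 68
f 68 69 70
f 68 70 46
f 69 43 71
f 69 71 70
f 70 71 72
f 70 72 46
f 71 43 44
f 71 44 72
f 72 44 45
f 72 45 46



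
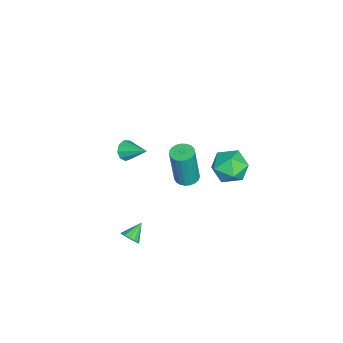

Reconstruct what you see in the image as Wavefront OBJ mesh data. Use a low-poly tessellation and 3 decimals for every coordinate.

v -3.447 1.801 -1.394
v -2.642 2.457 -1.701
v -2.818 0.543 -2.439
v -2.013 1.199 -2.746
v -2.041 0.812 -1.735
v -2.429 1.589 -1.089
v -3.031 1.411 -3.051
v -3.419 2.188 -2.405
v -2.385 2.216 -2.725
v -1.773 1.846 -1.911
v -3.687 1.154 -2.229
v -3.075 0.784 -1.415
v 2.128 -2.614 -3.887
v 2.345 -2.803 -3.43
v 1.332 -2.186 -3.333
v 2.457 -2.549 -3.464
v 2.482 -2.313 -3.612
v 2.411 -2.158 -3.833
v 2.265 -2.124 -4.069
v 2.082 -2.222 -4.256
v 1.911 -2.425 -4.344
v 1.798 -2.679 -4.31
v 1.774 -2.915 -4.163
v 1.844 -3.07 -3.942
v 1.991 -3.104 -3.706
v 2.174 -3.006 -3.519
v -2.288 -3.712 -1.31
v -1.843 -3.66 -1.738
v -1.752 -2.548 -0.61
v -2.182 -3.434 -1.854
v -2.571 -3.338 -1.715
v -2.828 -3.417 -1.387
v -2.832 -3.634 -1.022
v -2.582 -3.888 -0.793
v -2.194 -4.059 -0.805
v -1.85 -4.068 -1.053
v -1.712 -3.91 -1.422
v 1.976 0.188 1.625
v 2.395 -0.248 1.541
v 2.622 -0.444 3.691
v 2.204 -0.008 3.775
v 2.537 -0.038 1.546
v 2.764 -0.234 3.695
v 2.583 0.211 1.563
v 2.81 0.015 3.713
v 2.524 0.456 1.592
v 2.751 0.26 3.741
v 2.37 0.654 1.626
v 2.597 0.458 3.776
v 2.148 0.772 1.661
v 2.375 0.576 3.81
v 1.896 0.789 1.689
v 2.123 0.593 3.838
v 1.659 0.702 1.706
v 1.886 0.506 3.855
v 1.476 0.526 1.709
v 1.703 0.331 3.858
v 1.38 0.292 1.698
v 1.607 0.096 3.847
v 1.387 0.039 1.674
v 1.614 -0.156 3.823
v 1.496 -0.187 1.642
v 1.723 -0.383 3.791
v 1.688 -0.349 1.607
v 1.915 -0.545 3.756
v 1.93 -0.418 1.575
v 2.157 -0.614 3.724
v 2.18 -0.382 1.552
v 2.407 -0.578 3.701
f 1 12 6
f 1 6 2
f 1 2 8
f 1 8 11
f 1 11 12
f 2 6 10
f 6 12 5
f 12 11 3
f 11 8 7
f 8 2 9
f 4 10 5
f 4 5 3
f 4 3 7
f 4 7 9
f 4 9 10
f 5 10 6
f 3 5 12
f 7 3 11
f 9 7 8
f 10 9 2
f 14 13 16
f 14 16 15
f 16 13 17
f 16 17 15
f 17 13 18
f 17 18 15
f 18 13 19
f 18 19 15
f 19 13 20
f 19 20 15
f 20 13 21
f 20 21 15
f 21 13 22
f 21 22 15
f 22 13 23
f 22 23 15
f 23 13 24
f 23 24 15
f 24 13 25
f 24 25 15
f 25 13 26
f 25 26 15
f 26 13 14
f 26 14 15
f 28 27 30
f 28 30 29
f 30 27 31
f 30 31 29
f 31 27 32
f 31 32 29
f 32 27 33
f 32 33 29
f 33 27 34
f 33 34 29
f 34 27 35
f 34 35 29
f 35 27 36
f 35 36 29
f 36 27 37
f 36 37 29
f 37 27 28
f 37 28 29
f 39 38 42
f 39 42 40
f 40 42 43
f 40 43 41
f 42 38 44
f 42 44 43
f 43 44 45
f 43 45 41
f 44 38 46
f 44 46 45
f 45 46 47
f 45 47 41
f 46 38 48
f 46 48 47
f 47 48 49
f 47 49 41
f 48 38 50
f 48 50 49
f 49 50 51
f 49 51 41
f 50 38 52
f 50 52 51
f 51 52 53
f 51 53 41
f 52 38 54
f 52 54 53
f 53 54 55
f 53 55 41
f 54 38 56
f 54 56 55
f 55 56 57
f 55 57 41
f 56 38 58
f 56 58 57
f 57 58 59
f 57 59 41
f 58 38 60
f 58 60 59
f 59 60 61
f 59 61 41
f 60 38 62
f 60 62 61
f 61 62 63
f 61 63 41
f 62 38 64
f 62 64 63
f 63 64 65
f 63 65 41
f 64 38 66
f 64 66 65
f 65 66 67
f 65 67 41
f 66 38 68
f 66 68 67
f 67 68 69
f 67 69 41
f 68 38 39
f 68 39 69
f 69 39 40
f 69 40 41



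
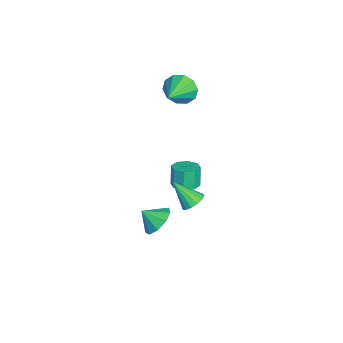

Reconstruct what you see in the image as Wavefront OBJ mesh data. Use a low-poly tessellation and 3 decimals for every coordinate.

v 1.014 -1.734 -1.676
v 1.756 -1.768 -1.47
v 0.586 -2.906 -0.324
v 1.603 -1.467 -1.258
v 1.293 -1.238 -1.158
v 0.908 -1.141 -1.197
v 0.551 -1.204 -1.364
v 0.319 -1.409 -1.615
v 0.273 -1.701 -1.882
v 0.426 -2.002 -2.095
v 0.736 -2.231 -2.195
v 1.121 -2.327 -2.156
v 1.477 -2.264 -1.989
v 1.71 -2.06 -1.738
v -3.769 -2.469 -4.558
v -2.944 -2.523 -4.323
v -3.325 -2.526 -2.986
v -4.151 -2.471 -3.222
v -3.149 -1.9 -4.38
v -3.53 -1.903 -3.044
v -3.717 -1.61 -4.542
v -4.099 -1.613 -3.205
v -4.316 -1.823 -4.713
v -4.697 -1.826 -3.376
v -4.595 -2.414 -4.794
v -4.976 -2.417 -3.457
v -4.39 -3.037 -4.736
v -4.771 -3.04 -3.4
v -3.821 -3.327 -4.575
v -4.203 -3.33 -3.238
v -3.223 -3.114 -4.404
v -3.604 -3.117 -3.067
v 2.626 -3.553 -1.964
v 3.285 -3.061 -1.328
v 2.554 -4.447 -1.196
v 2.616 -2.875 -1.175
v 1.951 -3.007 -1.392
v 1.602 -3.395 -1.876
v 1.733 -3.856 -2.401
v 2.281 -4.176 -2.722
v 2.991 -4.205 -2.688
v 3.531 -3.928 -2.315
v 3.647 -3.476 -1.778
v -4.422 -2.822 3.503
v -3.974 -2.398 2.64
v -2.618 -3.358 4.177
v -4.008 -1.933 3.1
v -4.2 -1.807 3.714
v -4.477 -2.069 4.247
v -4.733 -2.618 4.495
v -4.871 -3.245 4.365
v -4.837 -3.711 3.905
v -4.645 -3.837 3.291
v -4.368 -3.575 2.758
v -4.112 -3.026 2.51
f 2 1 4
f 2 4 3
f 4 1 5
f 4 5 3
f 5 1 6
f 5 6 3
f 6 1 7
f 6 7 3
f 7 1 8
f 7 8 3
f 8 1 9
f 8 9 3
f 9 1 10
f 9 10 3
f 10 1 11
f 10 11 3
f 11 1 12
f 11 12 3
f 12 1 13
f 12 13 3
f 13 1 14
f 13 14 3
f 14 1 2
f 14 2 3
f 16 15 19
f 16 19 17
f 17 19 20
f 17 20 18
f 19 15 21
f 19 21 20
f 20 21 22
f 20 22 18
f 21 15 23
f 21 23 22
f 22 23 24
f 22 24 18
f 23 15 25
f 23 25 24
f 24 25 26
f 24 26 18
f 25 15 27
f 25 27 26
f 26 27 28
f 26 28 18
f 27 15 29
f 27 29 28
f 28 29 30
f 28 30 18
f 29 15 31
f 29 31 30
f 30 31 32
f 30 32 18
f 31 15 16
f 31 16 32
f 32 16 17
f 32 17 18
f 34 33 36
f 34 36 35
f 36 33 37
f 36 37 35
f 37 33 38
f 37 38 35
f 38 33 39
f 38 39 35
f 39 33 40
f 39 40 35
f 40 33 41
f 40 41 35
f 41 33 42
f 41 42 35
f 42 33 43
f 42 43 35
f 43 33 34
f 43 34 35
f 45 44 47
f 45 47 46
f 47 44 48
f 47 48 46
f 48 44 49
f 48 49 46
f 49 44 50
f 49 50 46
f 50 44 51
f 50 51 46
f 51 44 52
f 51 52 46
f 52 44 53
f 52 53 46
f 53 44 54
f 53 54 46
f 54 44 55
f 54 55 46
f 55 44 45
f 55 45 46



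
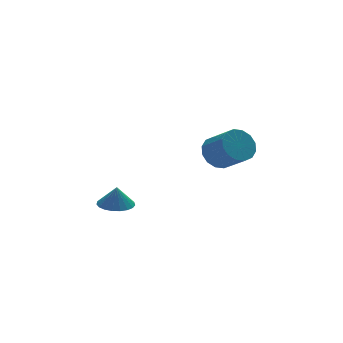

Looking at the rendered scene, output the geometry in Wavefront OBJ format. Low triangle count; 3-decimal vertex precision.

v 2.948 2.163 2.657
v 3.379 1.758 1.965
v 3.784 0.573 2.912
v 3.352 0.977 3.603
v 3.704 2.032 2.169
v 4.109 0.846 3.115
v 3.827 2.34 2.503
v 4.232 1.155 3.449
v 3.714 2.601 2.878
v 4.118 1.416 3.825
v 3.395 2.745 3.194
v 3.8 1.559 4.141
v 2.957 2.732 3.366
v 3.362 1.547 4.313
v 2.516 2.567 3.348
v 2.921 1.382 4.295
v 2.191 2.294 3.145
v 2.596 1.108 4.091
v 2.068 1.985 2.811
v 2.473 0.8 3.757
v 2.182 1.724 2.435
v 2.586 0.539 3.382
v 2.5 1.581 2.119
v 2.905 0.395 3.066
v 2.938 1.593 1.947
v 3.343 0.408 2.894
v -2.182 1.673 0.876
v -1.678 1.014 0.854
v -2.118 1.687 1.884
v -1.454 1.276 0.836
v -1.356 1.606 0.825
v -1.401 1.949 0.823
v -1.581 2.243 0.83
v -1.865 2.439 0.845
v -2.203 2.502 0.865
v -2.538 2.422 0.888
v -2.812 2.213 0.908
v -2.976 1.91 0.923
v -3.003 1.566 0.93
v -2.888 1.24 0.927
v -2.651 0.989 0.916
v -2.333 0.857 0.897
v -1.989 0.865 0.875
f 2 1 5
f 2 5 3
f 3 5 6
f 3 6 4
f 5 1 7
f 5 7 6
f 6 7 8
f 6 8 4
f 7 1 9
f 7 9 8
f 8 9 10
f 8 10 4
f 9 1 11
f 9 11 10
f 10 11 12
f 10 12 4
f 11 1 13
f 11 13 12
f 12 13 14
f 12 14 4
f 13 1 15
f 13 15 14
f 14 15 16
f 14 16 4
f 15 1 17
f 15 17 16
f 16 17 18
f 16 18 4
f 17 1 19
f 17 19 18
f 18 19 20
f 18 20 4
f 19 1 21
f 19 21 20
f 20 21 22
f 20 22 4
f 21 1 23
f 21 23 22
f 22 23 24
f 22 24 4
f 23 1 25
f 23 25 24
f 24 25 26
f 24 26 4
f 25 1 2
f 25 2 26
f 26 2 3
f 26 3 4
f 28 27 30
f 28 30 29
f 30 27 31
f 30 31 29
f 31 27 32
f 31 32 29
f 32 27 33
f 32 33 29
f 33 27 34
f 33 34 29
f 34 27 35
f 34 35 29
f 35 27 36
f 35 36 29
f 36 27 37
f 36 37 29
f 37 27 38
f 37 38 29
f 38 27 39
f 38 39 29
f 39 27 40
f 39 40 29
f 40 27 41
f 40 41 29
f 41 27 42
f 41 42 29
f 42 27 43
f 42 43 29
f 43 27 28
f 43 28 29



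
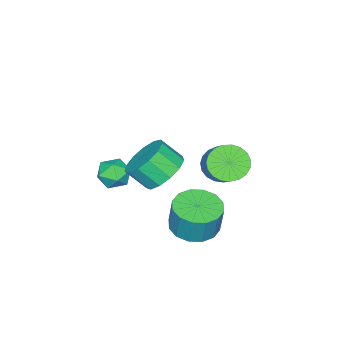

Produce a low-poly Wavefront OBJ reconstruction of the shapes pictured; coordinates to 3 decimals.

v 1.451 -3.717 -3.982
v 2.108 -3.304 -4.215
v 2.212 -4.556 -3.325
v 2.869 -4.143 -3.558
v 2.348 -3.814 -3.032
v 1.878 -3.295 -3.438
v 2.442 -4.565 -4.102
v 1.972 -4.046 -4.508
v 2.72 -3.828 -4.288
v 2.662 -3.364 -3.628
v 1.658 -4.496 -3.912
v 1.6 -4.032 -3.252
v 3.355 0.841 -3.87
v 4.165 0.221 -3.829
v 4.294 0.48 -2.469
v 3.485 1.099 -2.51
v 4.363 0.698 -3.939
v 4.492 0.957 -2.579
v 4.291 1.213 -4.03
v 4.421 1.472 -2.67
v 3.968 1.629 -4.078
v 4.098 1.887 -2.719
v 3.482 1.833 -4.071
v 3.611 2.091 -2.711
v 2.961 1.771 -4.009
v 3.09 2.03 -2.65
v 2.546 1.46 -3.911
v 2.675 1.719 -2.551
v 2.348 0.983 -3.801
v 2.477 1.242 -2.441
v 2.419 0.468 -3.71
v 2.549 0.727 -2.35
v 2.742 0.053 -3.661
v 2.872 0.311 -2.302
v 3.229 -0.151 -3.669
v 3.358 0.107 -2.309
v 3.75 -0.09 -3.73
v 3.879 0.169 -2.371
v -0.536 -0.467 -3.367
v 0.196 -0.723 -3.805
v 1.388 0.371 -2.45
v 0.656 0.627 -2.013
v 0.107 -0.409 -3.98
v 1.299 0.685 -2.626
v -0.093 -0.105 -4.049
v 1.099 0.989 -2.695
v -0.37 0.136 -4
v 0.822 1.23 -2.646
v -0.675 0.273 -3.842
v 0.517 1.367 -2.488
v -0.956 0.282 -3.602
v 0.236 1.376 -2.248
v -1.165 0.161 -3.321
v 0.027 1.255 -1.967
v -1.265 -0.068 -3.048
v -0.073 1.026 -1.694
v -1.239 -0.366 -2.83
v -0.047 0.728 -1.476
v -1.091 -0.682 -2.705
v 0.101 0.412 -1.351
v -0.847 -0.96 -2.695
v 0.345 0.134 -1.34
v -0.55 -1.153 -2.801
v 0.642 -0.059 -1.446
v -0.25 -1.228 -3.004
v 0.942 -0.134 -1.65
v 0 -1.171 -3.271
v 1.192 -0.077 -1.916
v 0.158 -0.992 -3.554
v 1.35 0.102 -2.2
v 2.681 -1.004 -2.029
v 3.371 -1.416 -2.69
v 3.688 -2.228 -1.851
v 2.999 -1.816 -1.191
v 3.655 -0.999 -2.393
v 3.973 -1.811 -1.554
v 3.631 -0.583 -1.981
v 3.949 -1.395 -1.142
v 3.305 -0.3 -1.585
v 3.622 -1.113 -0.746
v 2.781 -0.242 -1.329
v 3.098 -1.054 -0.49
v 2.225 -0.425 -1.296
v 2.543 -1.237 -0.457
v 1.814 -0.792 -1.496
v 2.132 -1.604 -0.657
v 1.679 -1.226 -1.865
v 1.996 -2.038 -1.026
v 1.861 -1.59 -2.286
v 2.179 -2.402 -1.448
v 2.304 -1.768 -2.626
v 2.622 -2.58 -1.787
v 2.867 -1.703 -2.777
v 3.185 -2.515 -1.938
f 1 12 6
f 1 6 2
f 1 2 8
f 1 8 11
f 1 11 12
f 2 6 10
f 6 12 5
f 12 11 3
f 11 8 7
f 8 2 9
f 4 10 5
f 4 5 3
f 4 3 7
f 4 7 9
f 4 9 10
f 5 10 6
f 3 5 12
f 7 3 11
f 9 7 8
f 10 9 2
f 14 13 17
f 14 17 15
f 15 17 18
f 15 18 16
f 17 13 19
f 17 19 18
f 18 19 20
f 18 20 16
f 19 13 21
f 19 21 20
f 20 21 22
f 20 22 16
f 21 13 23
f 21 23 22
f 22 23 24
f 22 24 16
f 23 13 25
f 23 25 24
f 24 25 26
f 24 26 16
f 25 13 27
f 25 27 26
f 26 27 28
f 26 28 16
f 27 13 29
f 27 29 28
f 28 29 30
f 28 30 16
f 29 13 31
f 29 31 30
f 30 31 32
f 30 32 16
f 31 13 33
f 31 33 32
f 32 33 34
f 32 34 16
f 33 13 35
f 33 35 34
f 34 35 36
f 34 36 16
f 35 13 37
f 35 37 36
f 36 37 38
f 36 38 16
f 37 13 14
f 37 14 38
f 38 14 15
f 38 15 16
f 40 39 43
f 40 43 41
f 41 43 44
f 41 44 42
f 43 39 45
f 43 45 44
f 44 45 46
f 44 46 42
f 45 39 47
f 45 47 46
f 46 47 48
f 46 48 42
f 47 39 49
f 47 49 48
f 48 49 50
f 48 50 42
f 49 39 51
f 49 51 50
f 50 51 52
f 50 52 42
f 51 39 53
f 51 53 52
f 52 53 54
f 52 54 42
f 53 39 55
f 53 55 54
f 54 55 56
f 54 56 42
f 55 39 57
f 55 57 56
f 56 57 58
f 56 58 42
f 57 39 59
f 57 59 58
f 58 59 60
f 58 60 42
f 59 39 61
f 59 61 60
f 60 61 62
f 60 62 42
f 61 39 63
f 61 63 62
f 62 63 64
f 62 64 42
f 63 39 65
f 63 65 64
f 64 65 66
f 64 66 42
f 65 39 67
f 65 67 66
f 66 67 68
f 66 68 42
f 67 39 69
f 67 69 68
f 68 69 70
f 68 70 42
f 69 39 40
f 69 40 70
f 70 40 41
f 70 41 42
f 72 71 75
f 72 75 73
f 73 75 76
f 73 76 74
f 75 71 77
f 75 77 76
f 76 77 78
f 76 78 74
f 77 71 79
f 77 79 78
f 78 79 80
f 78 80 74
f 79 71 81
f 79 81 80
f 80 81 82
f 80 82 74
f 81 71 83
f 81 83 82
f 82 83 84
f 82 84 74
f 83 71 85
f 83 85 84
f 84 85 86
f 84 86 74
f 85 71 87
f 85 87 86
f 86 87 88
f 86 88 74
f 87 71 89
f 87 89 88
f 88 89 90
f 88 90 74
f 89 71 91
f 89 91 90
f 90 91 92
f 90 92 74
f 91 71 93
f 91 93 92
f 92 93 94
f 92 94 74
f 93 71 72
f 93 72 94
f 94 72 73
f 94 73 74



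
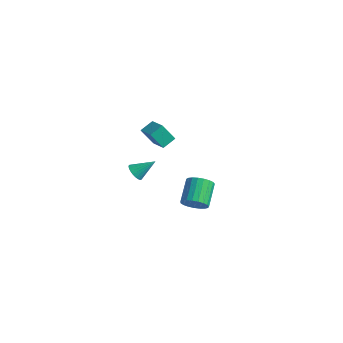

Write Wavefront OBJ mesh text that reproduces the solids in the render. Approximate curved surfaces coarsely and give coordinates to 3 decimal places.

v -2.205 -0.261 -0.527
v -1.678 -0.513 -0.665
v -1.555 0.641 0.307
v -1.695 -0.349 -0.83
v -1.789 -0.171 -0.949
v -1.947 -0.006 -1.004
v -2.144 0.119 -0.987
v -2.35 0.186 -0.899
v -2.534 0.186 -0.754
v -2.668 0.117 -0.575
v -2.732 -0.01 -0.389
v -2.715 -0.174 -0.223
v -2.621 -0.352 -0.104
v -2.463 -0.516 -0.049
v -2.266 -0.642 -0.067
v -2.06 -0.709 -0.155
v -1.876 -0.708 -0.299
v -1.742 -0.64 -0.478
v -3.268 1.746 1.078
v -3.207 2.569 1.506
v -4.485 2.05 0.667
v -4.424 2.873 1.095
v -2.776 2.267 0.005
v -2.715 3.09 0.433
v -3.993 2.571 -0.406
v -3.932 3.394 0.022
v 3.923 -1.344 0.889
v 4.39 -1.506 1.466
v 3.664 -0.459 2.348
v 3.197 -0.296 1.771
v 4.546 -1.274 1.318
v 3.82 -0.226 2.201
v 4.594 -1.053 1.097
v 3.868 -0.006 1.979
v 4.526 -0.884 0.839
v 3.8 0.164 1.721
v 4.354 -0.793 0.59
v 3.628 0.254 1.472
v 4.107 -0.798 0.393
v 3.381 0.249 1.275
v 3.828 -0.897 0.281
v 3.102 0.15 1.164
v 3.566 -1.073 0.275
v 2.84 -0.026 1.157
v 3.366 -1.296 0.374
v 2.64 -0.249 1.257
v 3.262 -1.528 0.563
v 2.535 -0.48 1.445
v 3.272 -1.727 0.808
v 2.546 -0.68 1.69
v 3.395 -1.86 1.067
v 2.669 -0.813 1.949
v 3.609 -1.904 1.295
v 2.883 -0.857 2.178
v 3.877 -1.851 1.453
v 3.151 -0.804 2.335
v 4.154 -1.71 1.513
v 3.428 -0.663 2.396
f 2 1 4
f 2 4 3
f 4 1 5
f 4 5 3
f 5 1 6
f 5 6 3
f 6 1 7
f 6 7 3
f 7 1 8
f 7 8 3
f 8 1 9
f 8 9 3
f 9 1 10
f 9 10 3
f 10 1 11
f 10 11 3
f 11 1 12
f 11 12 3
f 12 1 13
f 12 13 3
f 13 1 14
f 13 14 3
f 14 1 15
f 14 15 3
f 15 1 16
f 15 16 3
f 16 1 17
f 16 17 3
f 17 1 18
f 17 18 3
f 18 1 2
f 18 2 3
f 20 22 19
f 23 20 19
f 19 22 21
f 21 23 19
f 20 26 22
f 24 20 23
f 24 26 20
f 22 26 21
f 25 23 21
f 21 26 25
f 25 24 23
f 26 24 25
f 28 27 31
f 28 31 29
f 29 31 32
f 29 32 30
f 31 27 33
f 31 33 32
f 32 33 34
f 32 34 30
f 33 27 35
f 33 35 34
f 34 35 36
f 34 36 30
f 35 27 37
f 35 37 36
f 36 37 38
f 36 38 30
f 37 27 39
f 37 39 38
f 38 39 40
f 38 40 30
f 39 27 41
f 39 41 40
f 40 41 42
f 40 42 30
f 41 27 43
f 41 43 42
f 42 43 44
f 42 44 30
f 43 27 45
f 43 45 44
f 44 45 46
f 44 46 30
f 45 27 47
f 45 47 46
f 46 47 48
f 46 48 30
f 47 27 49
f 47 49 48
f 48 49 50
f 48 50 30
f 49 27 51
f 49 51 50
f 50 51 52
f 50 52 30
f 51 27 53
f 51 53 52
f 52 53 54
f 52 54 30
f 53 27 55
f 53 55 54
f 54 55 56
f 54 56 30
f 55 27 57
f 55 57 56
f 56 57 58
f 56 58 30
f 57 27 28
f 57 28 58
f 58 28 29
f 58 29 30



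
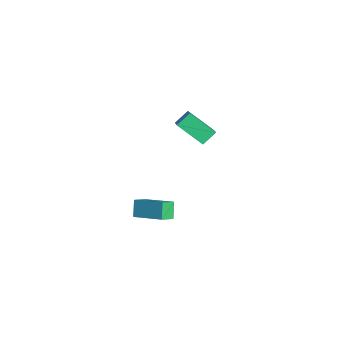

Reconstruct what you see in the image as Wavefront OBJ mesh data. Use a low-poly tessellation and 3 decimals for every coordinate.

v -3.965 0.252 1.737
v -3.164 0.155 2.201
v -4.224 1.015 2.346
v -3.424 0.918 2.809
v -3.156 1.442 0.591
v -2.356 1.345 1.054
v -3.416 2.205 1.199
v -2.615 2.108 1.663
v 2.576 -2.901 0.39
v 2.929 -3.558 0.797
v 2.002 -2.722 1.177
v 2.355 -3.379 1.584
v 3.865 -1.781 1.076
v 4.218 -2.438 1.483
v 3.291 -1.602 1.863
v 3.644 -2.259 2.27
f 2 4 1
f 5 2 1
f 1 4 3
f 3 5 1
f 2 8 4
f 6 2 5
f 6 8 2
f 4 8 3
f 7 5 3
f 3 8 7
f 7 6 5
f 8 6 7
f 10 12 9
f 13 10 9
f 9 12 11
f 11 13 9
f 10 16 12
f 14 10 13
f 14 16 10
f 12 16 11
f 15 13 11
f 11 16 15
f 15 14 13
f 16 14 15



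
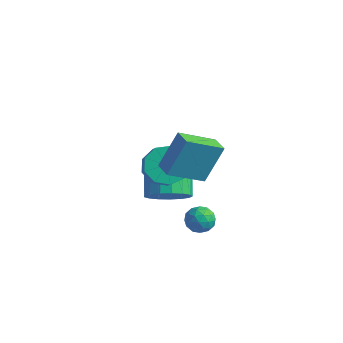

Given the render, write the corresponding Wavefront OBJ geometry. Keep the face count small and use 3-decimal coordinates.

v -1.042 0.598 -0.636
v -0.284 1.259 -0.732
v 0.319 0.684 0.06
v -0.438 0.022 0.156
v -0.723 1.472 -0.243
v -0.12 0.896 0.549
v -1.311 1.276 0.063
v -0.708 0.7 0.854
v -1.773 0.762 0.041
v -1.17 0.186 0.833
v -1.893 0.172 -0.298
v -1.289 -0.404 0.494
v -1.614 -0.219 -0.794
v -1.011 -0.795 -0.002
v -1.067 -0.228 -1.217
v -0.464 -0.804 -0.425
v -0.509 0.15 -1.368
v 0.094 -0.426 -0.576
v -0.2 0.737 -1.176
v 0.404 0.161 -0.384
v 0.681 -1.441 1.113
v 1.007 -0.508 2.817
v -0.1 -1.004 1.022
v 0.225 -0.07 2.726
v 1.595 -0.01 0.154
v 1.92 0.924 1.858
v 0.813 0.428 0.063
v 1.139 1.361 1.767
v 0.211 1.307 -3.602
v 0.901 1.523 -3.465
v 0.579 0.177 -3.675
v 1.269 0.393 -3.538
v 0.76 0.433 -3.008
v 0.532 1.131 -2.964
v 0.948 0.569 -4.176
v 0.72 1.267 -4.132
v 1.357 1.067 -3.82
v 1.24 0.983 -3.098
v 0.24 0.717 -4.042
v 0.123 0.633 -3.32
v 0.523 1.514 -3.527
v 0.957 0.186 -3.613
v 0.657 0.209 -3.301
v 1.063 0.336 -3.221
v 0.306 1.284 -3.233
v 0.712 1.411 -3.152
v 0.629 0.77 -2.884
v 0.768 0.289 -3.988
v 1.174 0.416 -3.907
v 0.417 1.364 -3.919
v 0.823 1.491 -3.839
v 0.851 0.93 -4.256
v 1.197 1.373 -3.656
v 1.414 0.709 -3.698
v 1.225 0.813 -4.073
v 1.091 1.223 -4.047
v 1.128 1.324 -3.231
v 1.345 0.66 -3.274
v 1.045 0.683 -2.963
v 0.911 1.093 -2.936
v 1.396 1.056 -3.44
v 0.135 1.04 -3.866
v 0.352 0.376 -3.909
v 0.569 0.607 -4.204
v 0.435 1.017 -4.177
v 0.066 0.991 -3.442
v 0.283 0.327 -3.484
v 0.389 0.477 -3.093
v 0.255 0.887 -3.067
v 0.084 0.644 -3.7
v -1.503 1.504 -3.624
v -0.95 1.07 -2.792
v -1.863 2.261 -1.563
v -2.417 2.696 -2.396
v -0.648 1.465 -2.95
v -1.561 2.656 -1.722
v -0.542 1.869 -3.263
v -1.455 3.06 -2.034
v -0.656 2.189 -3.659
v -1.569 3.381 -2.43
v -0.965 2.353 -4.047
v -1.878 3.544 -2.818
v -1.396 2.322 -4.338
v -2.31 3.513 -3.109
v -1.853 2.104 -4.465
v -2.766 3.295 -3.236
v -2.229 1.748 -4.4
v -3.142 2.94 -3.171
v -2.439 1.337 -4.158
v -3.352 2.528 -2.929
v -2.435 0.964 -3.793
v -3.348 2.155 -2.564
v -2.217 0.715 -3.389
v -3.13 1.906 -2.161
v -1.836 0.646 -3.04
v -2.749 1.838 -1.811
v -1.378 0.775 -2.824
v -2.292 1.966 -1.595
f 2 1 5
f 2 5 3
f 3 5 6
f 3 6 4
f 5 1 7
f 5 7 6
f 6 7 8
f 6 8 4
f 7 1 9
f 7 9 8
f 8 9 10
f 8 10 4
f 9 1 11
f 9 11 10
f 10 11 12
f 10 12 4
f 11 1 13
f 11 13 12
f 12 13 14
f 12 14 4
f 13 1 15
f 13 15 14
f 14 15 16
f 14 16 4
f 15 1 17
f 15 17 16
f 16 17 18
f 16 18 4
f 17 1 19
f 17 19 18
f 18 19 20
f 18 20 4
f 19 1 2
f 19 2 20
f 20 2 3
f 20 3 4
f 22 24 21
f 25 22 21
f 21 24 23
f 23 25 21
f 22 28 24
f 26 22 25
f 26 28 22
f 24 28 23
f 27 25 23
f 23 28 27
f 27 26 25
f 28 26 27
f 29 66 45
f 66 40 69
f 45 69 34
f 66 69 45
f 29 45 41
f 45 34 46
f 41 46 30
f 45 46 41
f 29 41 50
f 41 30 51
f 50 51 36
f 41 51 50
f 29 50 62
f 50 36 65
f 62 65 39
f 50 65 62
f 29 62 66
f 62 39 70
f 66 70 40
f 62 70 66
f 30 46 57
f 46 34 60
f 57 60 38
f 46 60 57
f 34 69 47
f 69 40 68
f 47 68 33
f 69 68 47
f 40 70 67
f 70 39 63
f 67 63 31
f 70 63 67
f 39 65 64
f 65 36 52
f 64 52 35
f 65 52 64
f 36 51 56
f 51 30 53
f 56 53 37
f 51 53 56
f 32 58 44
f 58 38 59
f 44 59 33
f 58 59 44
f 32 44 42
f 44 33 43
f 42 43 31
f 44 43 42
f 32 42 49
f 42 31 48
f 49 48 35
f 42 48 49
f 32 49 54
f 49 35 55
f 54 55 37
f 49 55 54
f 32 54 58
f 54 37 61
f 58 61 38
f 54 61 58
f 33 59 47
f 59 38 60
f 47 60 34
f 59 60 47
f 31 43 67
f 43 33 68
f 67 68 40
f 43 68 67
f 35 48 64
f 48 31 63
f 64 63 39
f 48 63 64
f 37 55 56
f 55 35 52
f 56 52 36
f 55 52 56
f 38 61 57
f 61 37 53
f 57 53 30
f 61 53 57
f 72 71 75
f 72 75 73
f 73 75 76
f 73 76 74
f 75 71 77
f 75 77 76
f 76 77 78
f 76 78 74
f 77 71 79
f 77 79 78
f 78 79 80
f 78 80 74
f 79 71 81
f 79 81 80
f 80 81 82
f 80 82 74
f 81 71 83
f 81 83 82
f 82 83 84
f 82 84 74
f 83 71 85
f 83 85 84
f 84 85 86
f 84 86 74
f 85 71 87
f 85 87 86
f 86 87 88
f 86 88 74
f 87 71 89
f 87 89 88
f 88 89 90
f 88 90 74
f 89 71 91
f 89 91 90
f 90 91 92
f 90 92 74
f 91 71 93
f 91 93 92
f 92 93 94
f 92 94 74
f 93 71 95
f 93 95 94
f 94 95 96
f 94 96 74
f 95 71 97
f 95 97 96
f 96 97 98
f 96 98 74
f 97 71 72
f 97 72 98
f 98 72 73
f 98 73 74



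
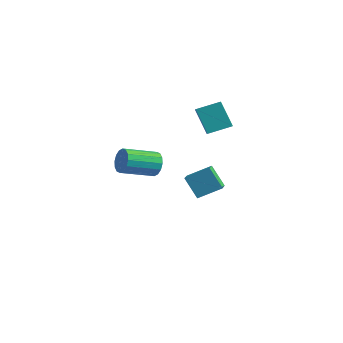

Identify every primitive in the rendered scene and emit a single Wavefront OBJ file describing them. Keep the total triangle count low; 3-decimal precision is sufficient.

v 0.241 -2.269 0.713
v 0.703 -2.256 1.39
v -0.239 -3.959 2.065
v -0.701 -3.971 1.387
v 0.36 -2.027 1.487
v -0.583 -3.73 2.162
v -0.016 -1.863 1.377
v -0.959 -3.566 2.052
v -0.323 -1.807 1.089
v -1.265 -3.51 1.763
v -0.478 -1.875 0.7
v -1.421 -3.578 1.374
v -0.441 -2.049 0.314
v -1.384 -3.752 0.989
v -0.221 -2.281 0.035
v -1.163 -3.984 0.71
v 0.123 -2.51 -0.062
v -0.82 -4.213 0.613
v 0.499 -2.674 0.048
v -0.444 -4.377 0.723
v 0.805 -2.73 0.337
v -0.137 -4.433 1.011
v 0.961 -2.662 0.726
v 0.018 -4.365 1.4
v 0.924 -2.488 1.111
v -0.019 -4.191 1.786
v -0.868 3.488 0.182
v -1.92 3.706 1.7
v 0.013 4.644 0.626
v -1.038 4.862 2.145
v -0.382 2.958 0.595
v -1.433 3.176 2.114
v 0.5 4.114 1.04
v -0.552 4.332 2.558
v -1.489 2.484 -3.068
v -0.824 1.459 -2.543
v -0.499 3.503 -2.332
v 0.166 2.478 -1.807
v -0.526 2.462 -4.333
v 0.139 1.437 -3.808
v 0.464 3.481 -3.597
v 1.129 2.456 -3.072
f 2 1 5
f 2 5 3
f 3 5 6
f 3 6 4
f 5 1 7
f 5 7 6
f 6 7 8
f 6 8 4
f 7 1 9
f 7 9 8
f 8 9 10
f 8 10 4
f 9 1 11
f 9 11 10
f 10 11 12
f 10 12 4
f 11 1 13
f 11 13 12
f 12 13 14
f 12 14 4
f 13 1 15
f 13 15 14
f 14 15 16
f 14 16 4
f 15 1 17
f 15 17 16
f 16 17 18
f 16 18 4
f 17 1 19
f 17 19 18
f 18 19 20
f 18 20 4
f 19 1 21
f 19 21 20
f 20 21 22
f 20 22 4
f 21 1 23
f 21 23 22
f 22 23 24
f 22 24 4
f 23 1 25
f 23 25 24
f 24 25 26
f 24 26 4
f 25 1 2
f 25 2 26
f 26 2 3
f 26 3 4
f 28 30 27
f 31 28 27
f 27 30 29
f 29 31 27
f 28 34 30
f 32 28 31
f 32 34 28
f 30 34 29
f 33 31 29
f 29 34 33
f 33 32 31
f 34 32 33
f 36 38 35
f 39 36 35
f 35 38 37
f 37 39 35
f 36 42 38
f 40 36 39
f 40 42 36
f 38 42 37
f 41 39 37
f 37 42 41
f 41 40 39
f 42 40 41

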